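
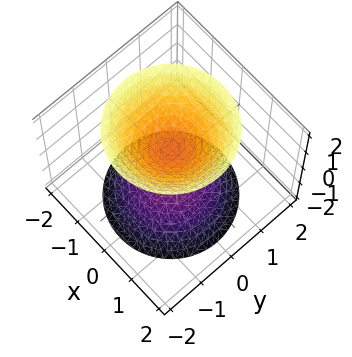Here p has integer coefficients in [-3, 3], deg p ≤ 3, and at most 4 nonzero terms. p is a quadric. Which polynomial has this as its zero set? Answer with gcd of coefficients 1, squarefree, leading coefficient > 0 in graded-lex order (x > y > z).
3*x^2 + 3*y^2 - 2*z^2 + 1

1. There are 2 components.
2. Degree: two separate bowl-shaped sheets opening away from each other; a quadric, so deg p = 2.
3. Symmetries: the z ↦ −z reflection is a symmetry, so z appears only in even powers; the z-axis is an axis of rotation, so x and y enter only as x² + y².
4. From the visible intercepts: a circular section at z = 1 has radius between 0 and 1; no x-intercept at any integer in the box; it misses every integer gridline on the y-axis.
5. Matching integer coefficients to the picture gives p.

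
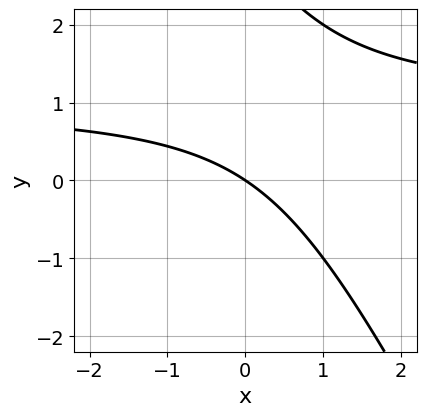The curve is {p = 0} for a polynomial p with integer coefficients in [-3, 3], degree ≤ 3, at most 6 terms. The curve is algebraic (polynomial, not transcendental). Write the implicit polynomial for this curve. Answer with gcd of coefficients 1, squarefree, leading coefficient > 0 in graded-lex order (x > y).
2*x*y + y^2 - 2*x - 3*y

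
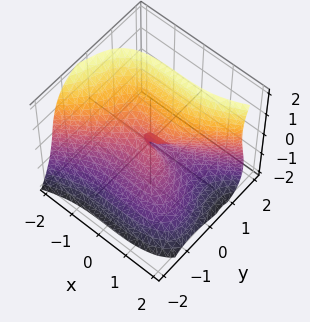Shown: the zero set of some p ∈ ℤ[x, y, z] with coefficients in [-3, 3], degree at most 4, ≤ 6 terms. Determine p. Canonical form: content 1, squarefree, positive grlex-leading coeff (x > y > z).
x^3 - 3*y^3 + z^3 - 2*y*z

(a) The degree is 3 — the shape is more complex than any degree-2 surface.
(b) From the axis intercepts and sections: it crosses the z-axis at the gridline z = 0; one x-axis crossing is at x = 0.
(c) Assembling these constraints gives the stated polynomial.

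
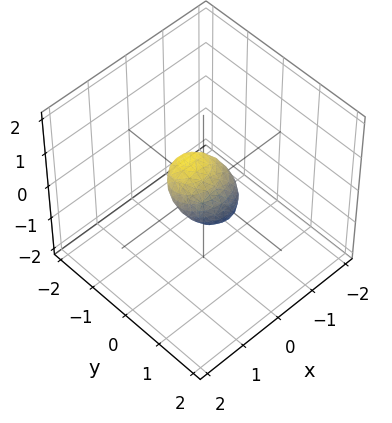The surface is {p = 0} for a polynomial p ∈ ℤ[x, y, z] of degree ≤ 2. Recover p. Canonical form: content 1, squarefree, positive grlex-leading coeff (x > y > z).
(a) Degree: no degree-1 surface has this shape, so deg p = 2.
(b) The integer polynomial consistent with all of this is the stated p.

2*x^2 - x*z + 3*y^2 + 2*y*z + 2*z^2 - 1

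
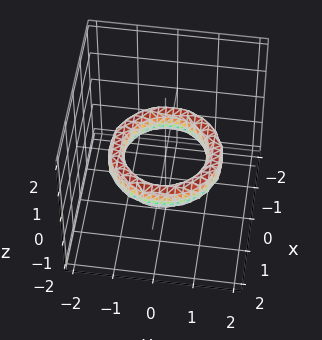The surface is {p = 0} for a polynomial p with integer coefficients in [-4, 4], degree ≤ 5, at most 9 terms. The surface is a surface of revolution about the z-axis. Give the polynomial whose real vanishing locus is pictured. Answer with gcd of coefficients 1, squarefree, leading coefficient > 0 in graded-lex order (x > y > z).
The degree is 4 — a generic line meets the surface in up to 4 points.
Symmetries: rotational symmetry about the z-axis ⇒ p depends on x, y only through x² + y².
From the axis intercepts and sections: among the integer gridlines, it crosses the y-axis at y ∈ {-1, 1}; a circular section at z = 0 has radius exactly 1; it misses every integer gridline on the z-axis; the x-axis gridline crossings are at x ∈ {-1, 1}.
Putting this together gives p.

x^4 + 2*x^2*y^2 + y^4 - 3*x^2 - 3*y^2 + 2*z^2 + 2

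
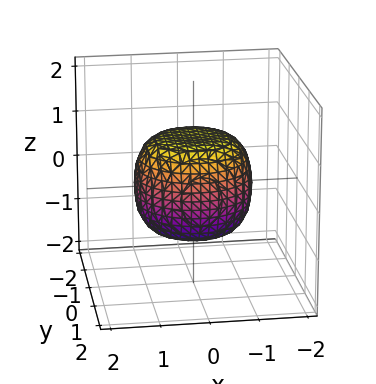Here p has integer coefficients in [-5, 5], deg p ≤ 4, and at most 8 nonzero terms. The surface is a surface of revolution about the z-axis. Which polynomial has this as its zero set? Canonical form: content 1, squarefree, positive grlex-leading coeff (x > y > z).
2*x^4 + 4*x^2*y^2 + 2*y^4 - x^2 - y^2 + 3*z^2 - 3

1. deg p = 4. A generic line meets the surface in up to 4 points.
2. Symmetry: the z-axis is an axis of rotation, so x and y enter only as x² + y².
3. Against the integer gridlines: a circular section at z = -1 has radius between 0 and 1; among the integer gridlines, it crosses the z-axis at z ∈ {-1, 1}.
4. Fitting integer coefficients to these (and the overall shape) gives p.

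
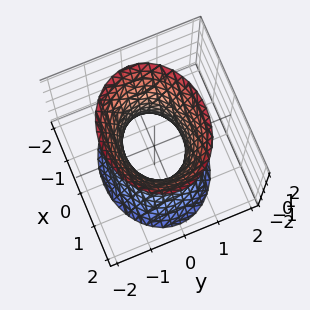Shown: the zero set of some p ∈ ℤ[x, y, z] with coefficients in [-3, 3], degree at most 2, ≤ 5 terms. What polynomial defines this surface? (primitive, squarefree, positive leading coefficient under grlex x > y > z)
First, the degree is 2 — an hourglass — one-sheet hyperboloid; a quadric.
Next, symmetries: mirror symmetry x ↦ −x ⇒ only even powers of x; the z ↦ −z reflection is a symmetry, so z appears only in even powers; it's symmetric under y → −y, forcing even powers of y.
Next, against the integer gridlines: among the integer gridlines, it crosses the x-axis at x ∈ {-1, 1}; it misses every integer gridline on the z-axis.
Finally, fitting integer coefficients to these (and the overall shape) gives p.

2*x^2 + 3*y^2 - z^2 - 2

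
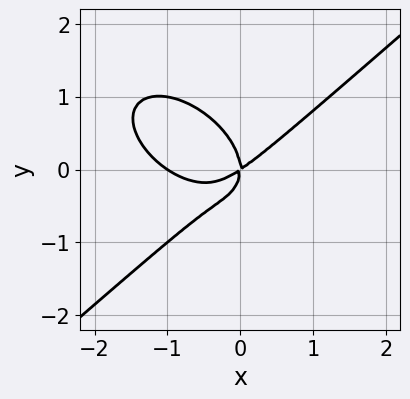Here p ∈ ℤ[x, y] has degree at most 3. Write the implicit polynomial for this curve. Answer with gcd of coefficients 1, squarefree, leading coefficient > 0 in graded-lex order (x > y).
2*x^3 - 3*y^3 + 2*x^2 - 3*x*y

First, deg p = 3. No degree-2 curve has this shape.
Then, checking where it meets the axes: it meets the y-axis at y = 0 (among the integer gridlines); the x-axis gridline crossings are at x ∈ {-1, 0}.
Finally, the integer polynomial consistent with all of this is the stated p.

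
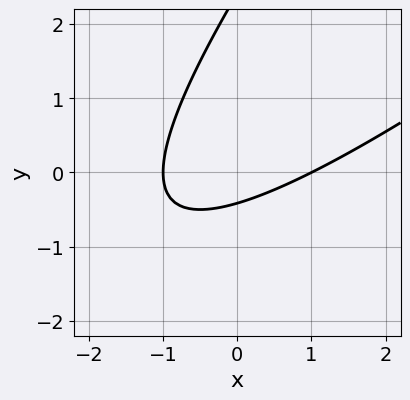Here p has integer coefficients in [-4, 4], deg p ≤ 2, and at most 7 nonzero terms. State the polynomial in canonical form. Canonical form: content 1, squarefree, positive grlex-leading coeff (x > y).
x^2 - 2*x*y + y^2 - 2*y - 1

1. Degree: a generic line meets the curve in up to 2 points, so deg p = 2.
2. From the visible intercepts: among the integer gridlines, it crosses the x-axis at x ∈ {-1, 1}.
3. These observations pin down the coefficients.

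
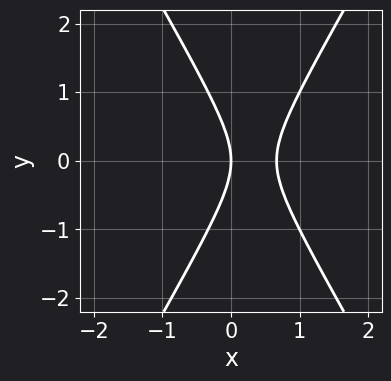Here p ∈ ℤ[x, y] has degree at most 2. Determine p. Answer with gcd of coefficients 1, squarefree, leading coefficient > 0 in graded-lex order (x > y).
The degree is 2 — the shape is more complex than any degree-1 curve.
Symmetries: mirror symmetry y ↦ −y ⇒ only even powers of y.
Observable constraints: it meets the y-axis at y = 0 (among the integer gridlines); one x-axis crossing is at x = 0.
The integer polynomial consistent with all of this is the stated p.

3*x^2 - y^2 - 2*x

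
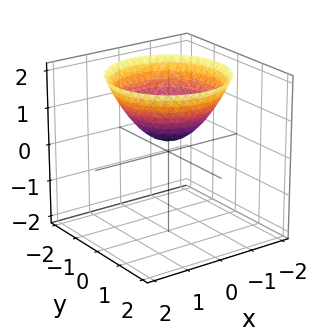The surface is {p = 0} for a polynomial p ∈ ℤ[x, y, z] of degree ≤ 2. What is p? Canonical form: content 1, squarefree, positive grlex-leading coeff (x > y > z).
2*x^2 + 2*y^2 - 3*z + 1

First, deg p = 2.
Next, symmetry: every cross-section ⟂ z is a circle, so x, y appear only via x² + y².
Next, against the integer gridlines: a circular section at z = 1 has radius exactly 1; the surface avoids every integer y-axis point in the box.
Finally, solving for integer coefficients yields p as stated.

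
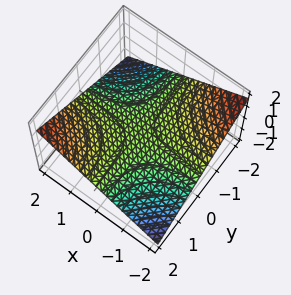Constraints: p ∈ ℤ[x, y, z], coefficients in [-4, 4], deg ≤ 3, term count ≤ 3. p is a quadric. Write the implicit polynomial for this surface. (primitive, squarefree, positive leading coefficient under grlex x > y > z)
The degree is 2 — a saddle surface; a quadric.
Reading off the gridlines: every point of the x-axis in the box is on the surface; the visible y-axis segment lies entirely on the surface.
Matching integer coefficients to the picture gives p.

x*y - 3*z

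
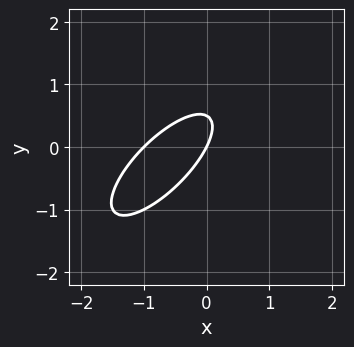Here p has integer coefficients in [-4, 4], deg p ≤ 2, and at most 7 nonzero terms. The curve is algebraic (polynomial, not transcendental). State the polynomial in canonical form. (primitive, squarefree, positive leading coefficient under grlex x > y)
2*x^2 - 3*x*y + 2*y^2 + 2*x - y

(a) Degree: the shape is more complex than any degree-1 curve, so deg p = 2.
(b) Reading off the gridlines: it crosses the y-axis at the gridline y = 0; among the integer gridlines, it crosses the x-axis at x ∈ {-1, 0}.
(c) Assembling these constraints gives the stated polynomial.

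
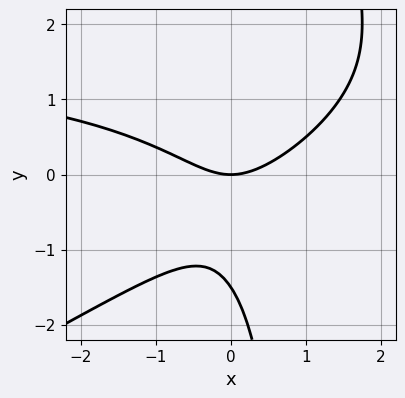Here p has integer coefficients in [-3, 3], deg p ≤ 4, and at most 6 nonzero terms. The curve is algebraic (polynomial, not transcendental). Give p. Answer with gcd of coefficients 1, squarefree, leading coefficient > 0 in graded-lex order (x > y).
Degree: the shape is more complex than any degree-2 curve, so deg p = 3.
From the visible intercepts: it meets the x-axis at x = 0 (among the integer gridlines); it crosses the y-axis at the gridline y = 0.
Assembling these constraints gives the stated polynomial.

x^2*y - 2*x*y^2 - 2*x^2 + 2*y^2 + 3*y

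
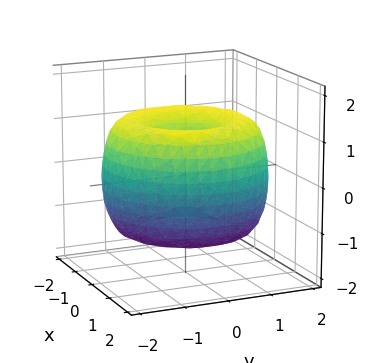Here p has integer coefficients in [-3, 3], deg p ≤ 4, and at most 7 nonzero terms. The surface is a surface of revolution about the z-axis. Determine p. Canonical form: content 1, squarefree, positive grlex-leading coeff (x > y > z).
x^4 + 2*x^2*y^2 + y^4 - 3*x^2 - 3*y^2 + 2*z^2 - 1

Degree: no degree-3 surface has this shape, so deg p = 4.
Symmetry: the surface is invariant under rotation about z: p = q(x² + y², z).
From the visible intercepts: a circular section at z = -1 has radius between 0 and 1.
Together with the visible shape, these determine p as stated.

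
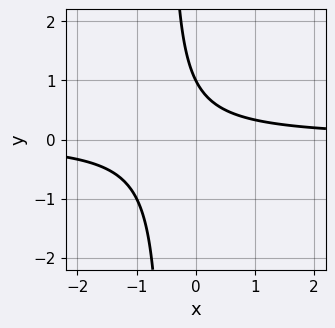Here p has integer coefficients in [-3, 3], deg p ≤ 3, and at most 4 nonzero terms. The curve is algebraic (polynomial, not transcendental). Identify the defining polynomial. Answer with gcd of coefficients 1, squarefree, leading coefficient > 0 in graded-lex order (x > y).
Degree: a generic line meets the curve in up to 2 points, so deg p = 2.
From the visible intercepts: no x-intercept at any integer in the box; one y-axis crossing is at y = 1.
Together with the visible shape, these determine p as stated.

2*x*y + y - 1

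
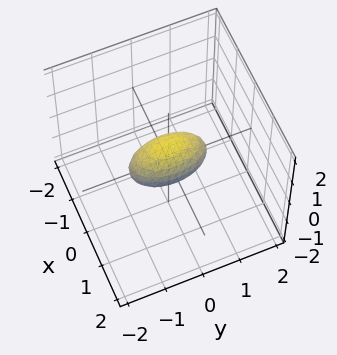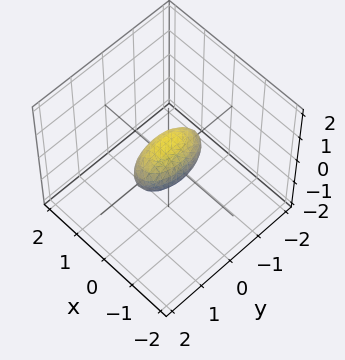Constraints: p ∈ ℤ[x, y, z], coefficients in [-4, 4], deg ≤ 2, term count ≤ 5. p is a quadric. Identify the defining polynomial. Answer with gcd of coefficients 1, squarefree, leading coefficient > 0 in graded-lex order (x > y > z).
(a) Degree: a closed, bounded, convex surface; a quadric, so deg p = 2.
(b) Symmetries: it's symmetric under x → −x, forcing even powers of x; the y ↦ −y reflection is a symmetry, so y appears only in even powers; mirror symmetry z ↦ −z ⇒ only even powers of z.
(c) Observable constraints: among the integer gridlines, it crosses the y-axis at y ∈ {-1, 1}.
(d) Putting this together gives p.

3*x^2 + y^2 + 2*z^2 - 1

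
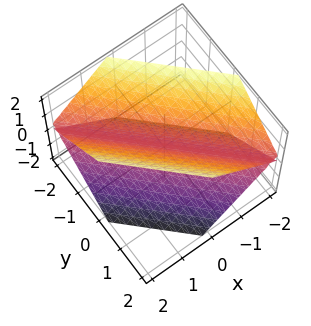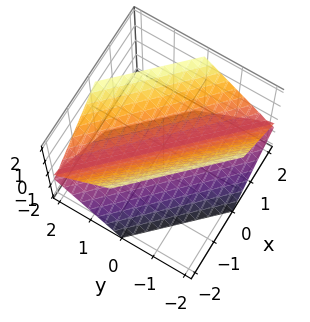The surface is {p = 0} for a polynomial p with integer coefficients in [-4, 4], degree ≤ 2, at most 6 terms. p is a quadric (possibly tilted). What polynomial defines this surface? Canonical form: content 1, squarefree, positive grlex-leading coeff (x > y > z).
x^2 + 2*x*y + y^2 - z^2

The picture has 2 separate pieces. They look like related sheets of one shape, so recover p as a whole.
deg p = 2. No degree-1 surface has this shape.
Reading off the gridlines: it crosses the y-axis at the gridline y = 0; it meets the x-axis at x = 0 (among the integer gridlines); it crosses the z-axis at the gridline z = 0.
Together with the visible shape, these determine p as stated.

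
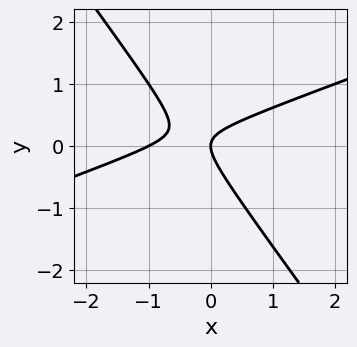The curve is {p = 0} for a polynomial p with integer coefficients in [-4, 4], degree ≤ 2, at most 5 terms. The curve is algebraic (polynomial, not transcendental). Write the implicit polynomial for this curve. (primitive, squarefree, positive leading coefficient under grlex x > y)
x^2 - 2*x*y - 2*y^2 + x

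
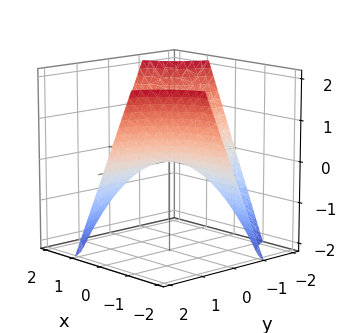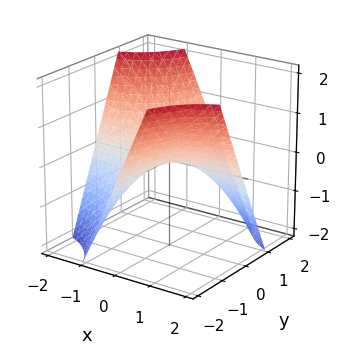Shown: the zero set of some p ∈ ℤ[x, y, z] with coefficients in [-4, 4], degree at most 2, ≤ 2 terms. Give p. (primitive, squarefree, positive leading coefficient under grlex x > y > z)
x*y + z

(a) Degree: a saddle surface; a quadric, so deg p = 2.
(b) Against the integer gridlines: every point of the x-axis in the box is on the surface; it meets the z-axis at z = 0 (among the integer gridlines); every point of the y-axis in the box is on the surface.
(c) Solving for integer coefficients yields p as stated.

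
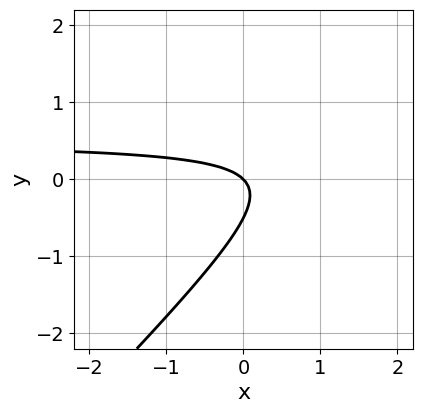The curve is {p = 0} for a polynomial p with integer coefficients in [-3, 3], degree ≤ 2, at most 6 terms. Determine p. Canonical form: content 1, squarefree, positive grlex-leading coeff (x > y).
2*x*y - 2*y^2 - x - y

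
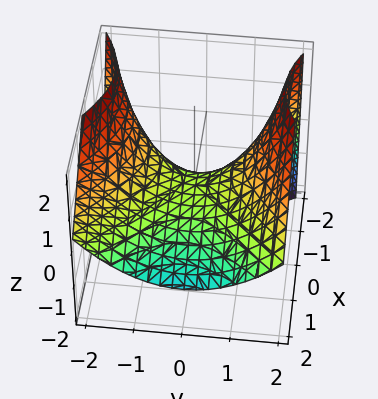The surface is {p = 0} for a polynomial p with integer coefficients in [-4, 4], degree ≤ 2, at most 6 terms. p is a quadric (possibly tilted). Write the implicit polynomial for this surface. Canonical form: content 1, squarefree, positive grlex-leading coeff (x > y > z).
First, degree: the shape is more complex than any degree-1 surface, so deg p = 2.
Then, reading off the gridlines: it meets the y-axis at y = 0 (among the integer gridlines); one z-axis crossing is at z = 0.
Finally, matching integer coefficients to the picture gives p.

x^2 + x*z - y^2 + 2*z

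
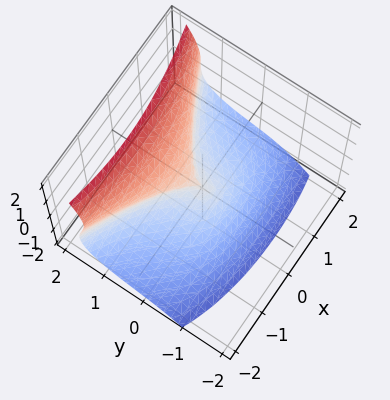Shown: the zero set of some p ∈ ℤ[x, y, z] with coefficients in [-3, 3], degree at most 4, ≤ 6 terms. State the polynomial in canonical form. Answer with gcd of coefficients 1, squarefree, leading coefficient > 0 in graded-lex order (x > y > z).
3*y^3 + 3*y*z^2 - 3*z^3 - 2*x^2 - x*z

1. The degree is 3 — no degree-2 surface has this shape.
2. Observable constraints: one x-axis crossing is at x = 0; it crosses the z-axis at the gridline z = 0; it crosses the y-axis at the gridline y = 0.
3. Putting this together gives p.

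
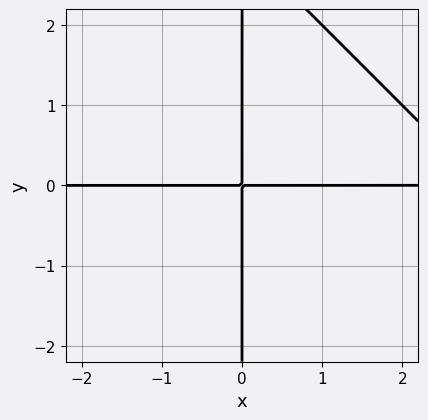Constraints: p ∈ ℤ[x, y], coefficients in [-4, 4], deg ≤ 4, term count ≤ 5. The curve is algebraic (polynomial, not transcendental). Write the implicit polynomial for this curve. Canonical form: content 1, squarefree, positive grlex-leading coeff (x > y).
First, deg p = 3. A generic line meets the curve in up to 3 points.
Then, from the visible intercepts: every point of the x-axis in the box is on the curve; every point of the y-axis in the box is on the curve.
Finally, the integer polynomial consistent with all of this is the stated p.

x^2*y + x*y^2 - 3*x*y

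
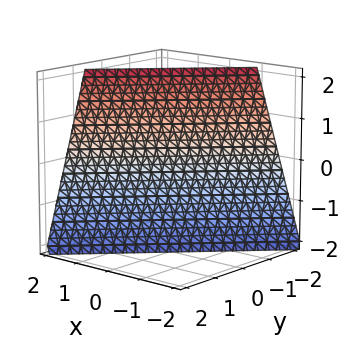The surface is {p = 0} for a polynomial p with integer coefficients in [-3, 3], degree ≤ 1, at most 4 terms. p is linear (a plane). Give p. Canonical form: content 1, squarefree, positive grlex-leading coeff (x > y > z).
3*x - 3*y - z - 2

Degree: the surface is flat (a plane), so deg p = 1.
Checking where it meets the axes: it crosses the z-axis at the gridline z = -2.
Together with the visible shape, these determine p as stated.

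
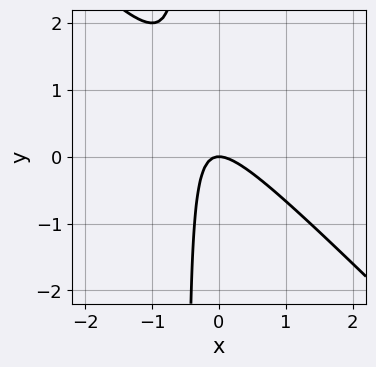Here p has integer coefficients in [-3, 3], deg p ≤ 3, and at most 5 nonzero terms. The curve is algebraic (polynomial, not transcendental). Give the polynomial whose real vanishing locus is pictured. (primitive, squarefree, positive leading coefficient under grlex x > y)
2*x^2 + 2*x*y + y

1. deg p = 2. The shape is more complex than any degree-1 curve.
2. Against the integer gridlines: it crosses the y-axis at the gridline y = 0; it meets the x-axis at x = 0 (among the integer gridlines).
3. Assembling these constraints gives the stated polynomial.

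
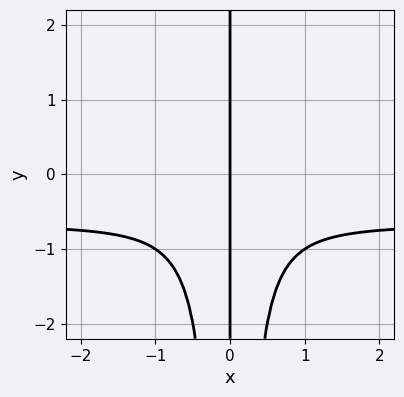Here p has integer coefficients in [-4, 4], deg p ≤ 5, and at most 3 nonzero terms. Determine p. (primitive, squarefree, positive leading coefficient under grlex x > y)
3*x^3*y + 2*x^3 + x

First, the degree is 4 — the shape is more complex than any degree-3 curve.
Then, against the integer gridlines: it crosses the x-axis at the gridline x = 0; the visible y-axis segment lies entirely on the curve.
Finally, assembling these constraints gives the stated polynomial.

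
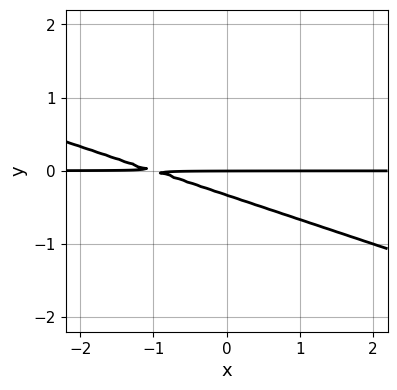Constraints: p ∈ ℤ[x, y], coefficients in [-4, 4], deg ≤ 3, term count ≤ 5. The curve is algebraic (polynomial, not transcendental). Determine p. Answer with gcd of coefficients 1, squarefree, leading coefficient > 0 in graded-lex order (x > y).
x*y + 3*y^2 + y

The degree is 2 — no degree-1 curve has this shape.
From the axis intercepts and sections: one y-axis crossing is at y = 0; the visible x-axis segment lies entirely on the curve.
Solving for integer coefficients yields p as stated.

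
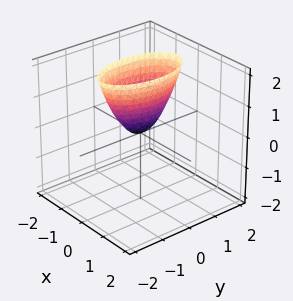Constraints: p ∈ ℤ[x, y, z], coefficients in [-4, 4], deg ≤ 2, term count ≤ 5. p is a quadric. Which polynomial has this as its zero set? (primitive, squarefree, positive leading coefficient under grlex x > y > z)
(a) deg p = 2. A paraboloid; a quadric.
(b) Symmetries: the x ↦ −x reflection is a symmetry, so x appears only in even powers; it's symmetric under y → −y, forcing even powers of y.
(c) Against the integer gridlines: it meets the z-axis at z = 0 (among the integer gridlines); it meets the x-axis at x = 0 (among the integer gridlines); it meets the y-axis at y = 0 (among the integer gridlines).
(d) Solving for integer coefficients yields p as stated.

3*x^2 + y^2 - z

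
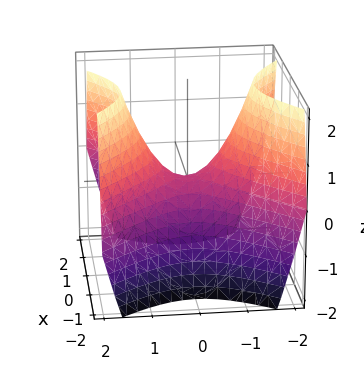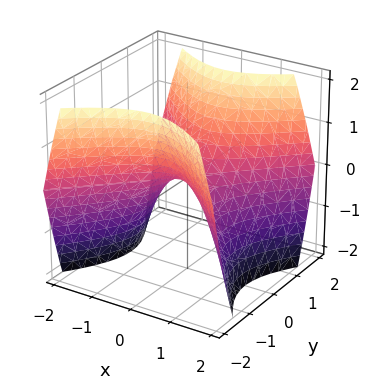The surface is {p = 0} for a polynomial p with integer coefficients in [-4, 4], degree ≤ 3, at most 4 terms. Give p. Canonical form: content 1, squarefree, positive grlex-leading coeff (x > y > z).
Degree: a hyperbolic paraboloid; a quadric, so deg p = 2.
Symmetries: it's symmetric under x → −x, forcing even powers of x; it's symmetric under y → −y, forcing even powers of y.
From the visible intercepts: it crosses the z-axis at the gridline z = 0; it crosses the x-axis at the gridline x = 0; it meets the y-axis at y = 0 (among the integer gridlines).
Together with the visible shape, these determine p as stated.

x^2 - y^2 + z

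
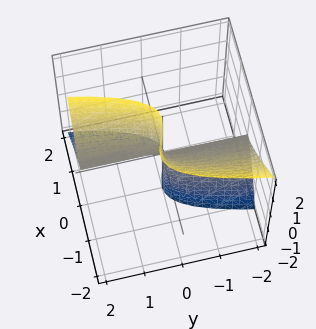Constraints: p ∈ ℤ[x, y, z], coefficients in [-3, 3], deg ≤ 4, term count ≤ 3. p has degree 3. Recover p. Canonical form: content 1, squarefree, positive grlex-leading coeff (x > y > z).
3*x^3 + 2*x^2*z - y*z^2

Degree: no degree-2 surface has this shape, so deg p = 3.
From the visible intercepts: the visible y-axis segment lies entirely on the surface; one x-axis crossing is at x = 0.
Assembling these constraints gives the stated polynomial.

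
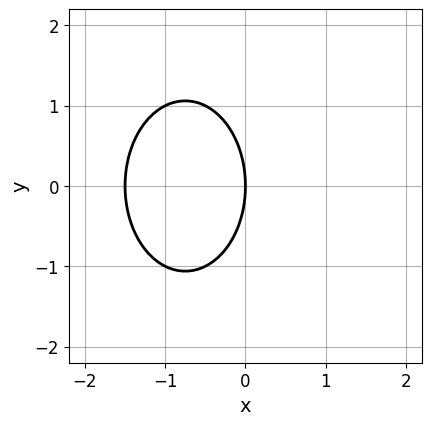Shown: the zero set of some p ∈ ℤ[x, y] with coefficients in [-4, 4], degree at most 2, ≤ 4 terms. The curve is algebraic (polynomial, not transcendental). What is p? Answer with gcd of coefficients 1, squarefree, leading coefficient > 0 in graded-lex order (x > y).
First, deg p = 2.
Then, symmetries: it's symmetric under y → −y, forcing even powers of y.
Next, checking where it meets the axes: it meets the y-axis at y = 0 (among the integer gridlines); it crosses the x-axis at the gridline x = 0.
Finally, assembling these constraints gives the stated polynomial.

2*x^2 + y^2 + 3*x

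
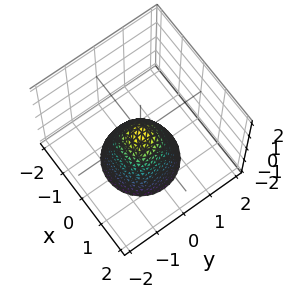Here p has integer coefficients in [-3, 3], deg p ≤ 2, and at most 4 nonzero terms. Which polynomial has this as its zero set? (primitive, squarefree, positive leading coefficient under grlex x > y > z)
3*x^2 + 3*y^2 + 2*z

deg p = 2. A single bowl opening along one axis; a quadric.
Symmetry: every cross-section ⟂ z is a circle, so x, y appear only via x² + y².
Observable constraints: it meets the z-axis at z = 0 (among the integer gridlines); it meets the x-axis at x = 0 (among the integer gridlines); it crosses the y-axis at the gridline y = 0.
Solving for integer coefficients yields p as stated.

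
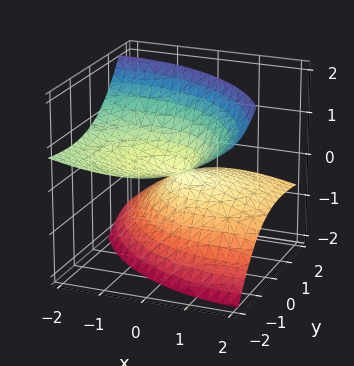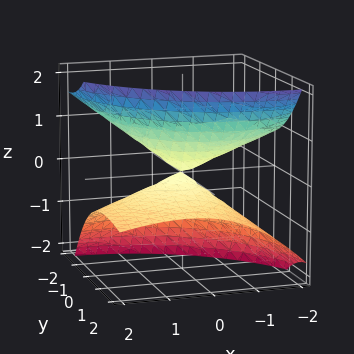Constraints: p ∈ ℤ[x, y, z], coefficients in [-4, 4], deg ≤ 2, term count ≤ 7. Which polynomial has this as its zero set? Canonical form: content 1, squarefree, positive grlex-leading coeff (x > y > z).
1. There are 2 components. Treating them together as one polynomial.
2. The degree is 2 — no degree-1 surface has this shape.
3. Observable constraints: it meets the x-axis at x = 0 (among the integer gridlines); it crosses the y-axis at the gridline y = 0.
4. The integer polynomial consistent with all of this is the stated p.

x^2 + 2*x*z + y^2 + 3*y*z - 2*z^2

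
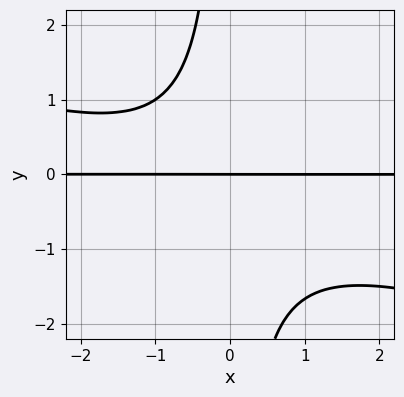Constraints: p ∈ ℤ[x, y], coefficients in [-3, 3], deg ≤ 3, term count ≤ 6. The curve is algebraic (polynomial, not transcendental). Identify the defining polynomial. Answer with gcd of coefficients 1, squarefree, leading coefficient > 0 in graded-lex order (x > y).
x^2*y + 3*x*y^2 + x*y + 3*y

1. deg p = 3.
2. From the axis intercepts and sections: the visible x-axis segment lies entirely on the curve; one y-axis crossing is at y = 0.
3. Putting this together gives p.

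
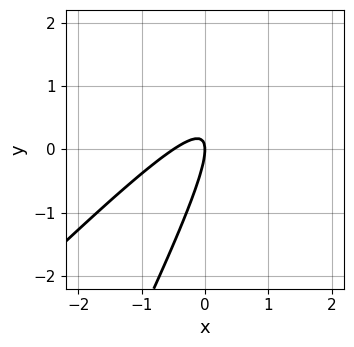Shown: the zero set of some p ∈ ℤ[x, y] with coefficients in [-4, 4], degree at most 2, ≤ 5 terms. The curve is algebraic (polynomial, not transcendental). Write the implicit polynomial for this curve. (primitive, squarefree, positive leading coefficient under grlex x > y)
2*x^2 - 3*x*y + y^2 + x

Degree: no degree-1 curve has this shape, so deg p = 2.
Reading off the gridlines: it meets the x-axis at x = 0 (among the integer gridlines); it crosses the y-axis at the gridline y = 0.
Together with the visible shape, these determine p as stated.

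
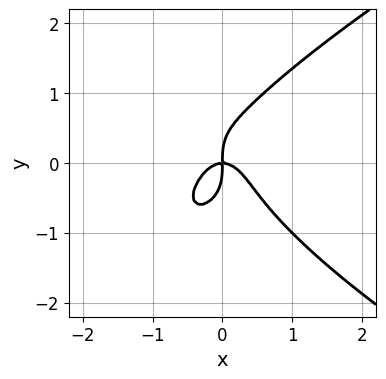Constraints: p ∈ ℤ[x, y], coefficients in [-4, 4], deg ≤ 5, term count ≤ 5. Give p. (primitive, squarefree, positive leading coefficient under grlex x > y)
y^4 - 2*x^3 - x*y

1. Degree: no degree-3 curve has this shape, so deg p = 4.
2. Reading off the gridlines: it meets the x-axis at x = 0 (among the integer gridlines); one y-axis crossing is at y = 0.
3. Together with the visible shape, these determine p as stated.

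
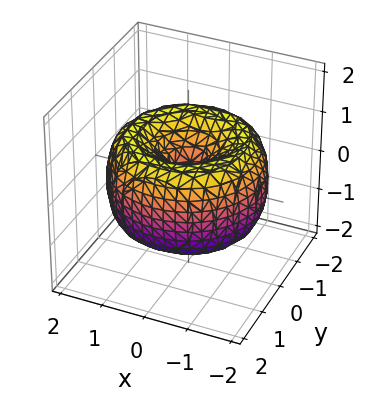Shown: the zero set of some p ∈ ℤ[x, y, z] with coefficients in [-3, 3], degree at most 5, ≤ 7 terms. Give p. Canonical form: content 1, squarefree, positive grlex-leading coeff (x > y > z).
1. deg p = 4. No degree-3 surface has this shape.
2. Symmetry: the surface is invariant under rotation about z: p = q(x² + y², z).
3. Checking where it meets the axes: it meets the x-axis at x = 0 (among the integer gridlines); a circular section at z = 0 has radius between 1 and 2; one y-axis crossing is at y = 0; it meets the z-axis at z = 0 (among the integer gridlines).
4. Assembling these constraints gives the stated polynomial.

x^4 + 2*x^2*y^2 + y^4 - 3*x^2 - 3*y^2 + 2*z^2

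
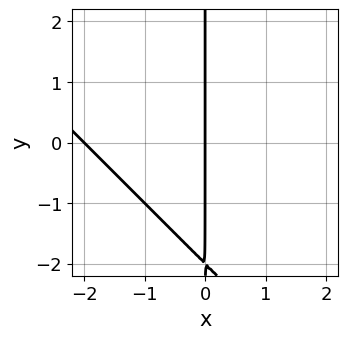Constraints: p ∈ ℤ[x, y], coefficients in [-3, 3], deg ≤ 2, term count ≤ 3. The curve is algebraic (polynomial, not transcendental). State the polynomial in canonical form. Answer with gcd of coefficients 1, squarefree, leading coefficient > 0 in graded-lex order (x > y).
(a) deg p = 2. The shape is more complex than any degree-1 curve.
(b) Against the integer gridlines: the x-axis gridline crossings are at x ∈ {-2, 0}; every point of the y-axis in the box is on the curve.
(c) The integer polynomial consistent with all of this is the stated p.

x^2 + x*y + 2*x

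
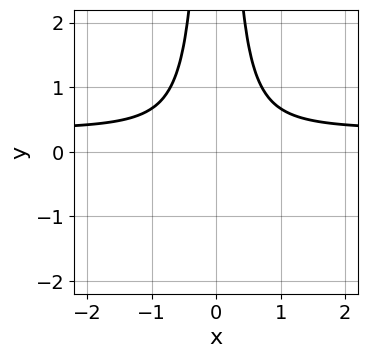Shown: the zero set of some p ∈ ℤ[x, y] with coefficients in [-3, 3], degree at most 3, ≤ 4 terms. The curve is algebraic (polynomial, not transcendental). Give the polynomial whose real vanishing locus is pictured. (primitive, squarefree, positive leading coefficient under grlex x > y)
(a) Degree: a generic line meets the curve in up to 3 points, so deg p = 3.
(b) Symmetries: mirror symmetry x ↦ −x ⇒ only even powers of x.
(c) From the visible intercepts: it misses every integer gridline on the y-axis; it misses every integer gridline on the x-axis.
(d) Matching integer coefficients to the picture gives p.

3*x^2*y - x^2 - 1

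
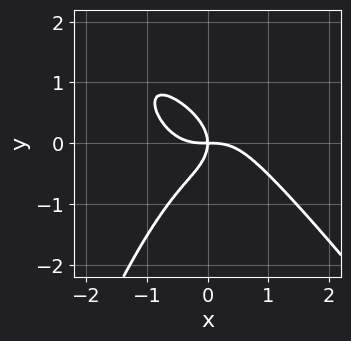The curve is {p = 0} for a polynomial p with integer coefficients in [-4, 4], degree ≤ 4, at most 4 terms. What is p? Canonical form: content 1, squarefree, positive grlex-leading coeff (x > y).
3*x^4 + 2*x^3*y + 3*y^3 + 3*x*y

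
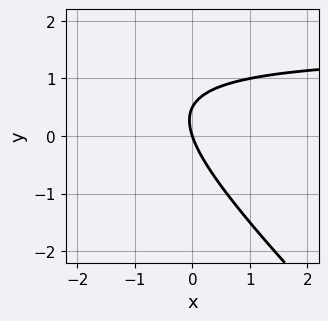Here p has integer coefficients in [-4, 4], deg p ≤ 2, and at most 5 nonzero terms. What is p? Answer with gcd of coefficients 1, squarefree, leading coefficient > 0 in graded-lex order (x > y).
First, the degree is 2 — the shape is more complex than any degree-1 curve.
Then, from the axis intercepts and sections: it crosses the x-axis at the gridline x = 0; it meets the y-axis at y = 0 (among the integer gridlines).
Finally, fitting integer coefficients to these (and the overall shape) gives p.

2*x*y + 2*y^2 - 3*x - y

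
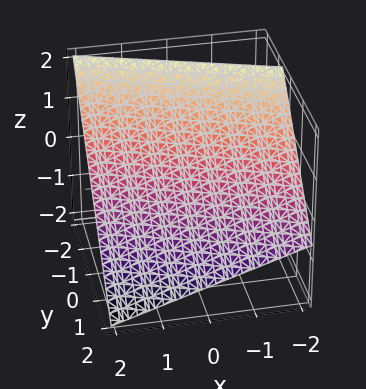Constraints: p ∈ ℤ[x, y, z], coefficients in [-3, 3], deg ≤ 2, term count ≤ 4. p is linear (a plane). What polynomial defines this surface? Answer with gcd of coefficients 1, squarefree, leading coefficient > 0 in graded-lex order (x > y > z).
deg p = 1.
From the axis intercepts and sections: it crosses the x-axis at the gridline x = 2.
The integer polynomial consistent with all of this is the stated p.

x + 3*y + 3*z - 2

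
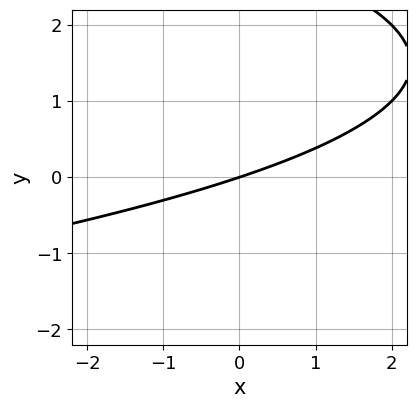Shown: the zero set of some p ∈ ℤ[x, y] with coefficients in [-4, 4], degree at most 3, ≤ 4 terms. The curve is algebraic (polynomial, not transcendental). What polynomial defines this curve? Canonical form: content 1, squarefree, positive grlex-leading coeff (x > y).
y^2 + x - 3*y

(a) Degree: a generic line meets the curve in up to 2 points, so deg p = 2.
(b) Observable constraints: one x-axis crossing is at x = 0; it meets the y-axis at y = 0 (among the integer gridlines).
(c) Putting this together gives p.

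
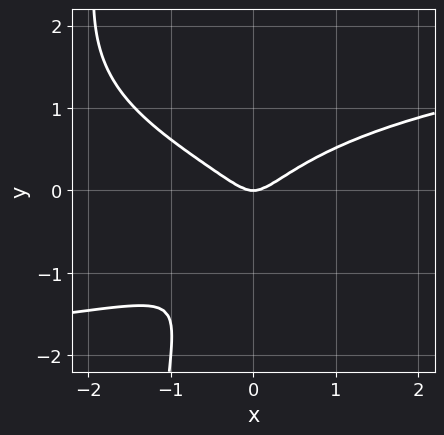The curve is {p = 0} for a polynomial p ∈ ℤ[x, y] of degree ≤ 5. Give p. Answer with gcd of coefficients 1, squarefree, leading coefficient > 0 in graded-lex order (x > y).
1. deg p = 4.
2. Against the integer gridlines: it meets the x-axis at x = 0 (among the integer gridlines); it crosses the y-axis at the gridline y = 0.
3. Assembling these constraints gives the stated polynomial.

2*x*y^3 + 3*y^3 - 2*x^2 + 3*y^2 + y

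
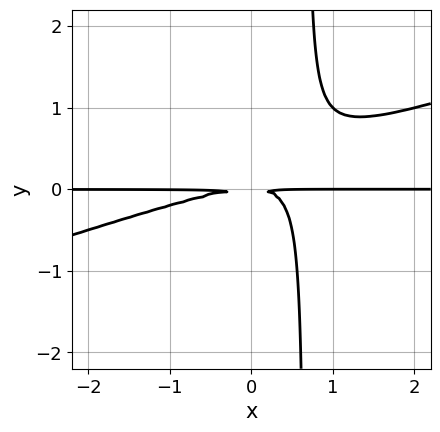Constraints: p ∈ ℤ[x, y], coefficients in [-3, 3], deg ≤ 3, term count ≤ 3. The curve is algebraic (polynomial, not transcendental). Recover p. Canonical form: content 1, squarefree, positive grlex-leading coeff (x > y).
x^2*y - 3*x*y^2 + 2*y^2

First, degree: no degree-2 curve has this shape, so deg p = 3.
Next, reading off the gridlines: every point of the x-axis in the box is on the curve.
Finally, fitting integer coefficients to these (and the overall shape) gives p.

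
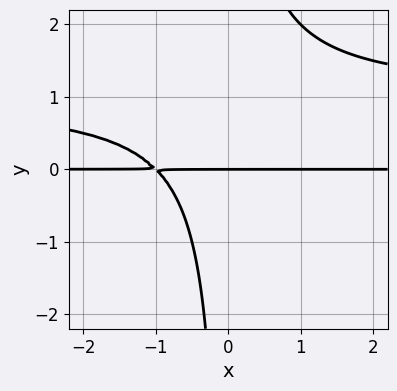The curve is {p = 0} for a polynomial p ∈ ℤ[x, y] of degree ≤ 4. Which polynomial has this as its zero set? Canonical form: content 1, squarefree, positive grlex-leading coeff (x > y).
x*y^2 - x*y - y

First, degree: the shape is more complex than any degree-2 curve, so deg p = 3.
Then, from the axis intercepts and sections: it meets the y-axis at y = 0 (among the integer gridlines); every point of the x-axis in the box is on the curve.
Finally, fitting integer coefficients to these (and the overall shape) gives p.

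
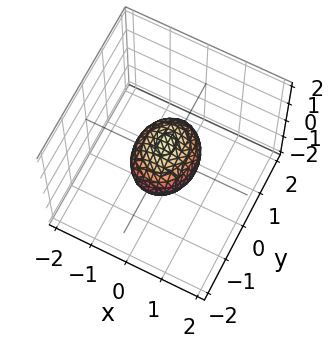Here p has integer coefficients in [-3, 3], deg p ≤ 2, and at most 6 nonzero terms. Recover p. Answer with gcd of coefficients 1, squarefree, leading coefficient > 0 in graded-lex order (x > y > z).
3*x^2 + 2*y^2 + 3*z^2 - 2

1. deg p = 2. A closed, bounded, convex surface; a quadric.
2. Symmetries: the y ↦ −y reflection is a symmetry, so y appears only in even powers; the z ↦ −z reflection is a symmetry, so z appears only in even powers; mirror symmetry x ↦ −x ⇒ only even powers of x.
3. From the visible intercepts: among the integer gridlines, it crosses the y-axis at y ∈ {-1, 1}.
4. Assembling these constraints gives the stated polynomial.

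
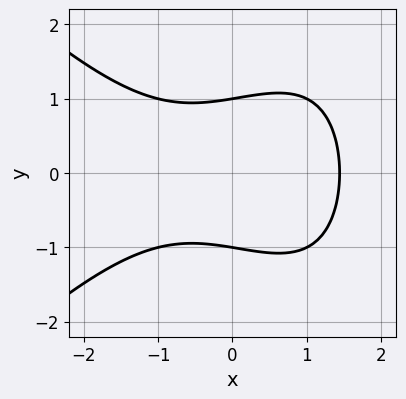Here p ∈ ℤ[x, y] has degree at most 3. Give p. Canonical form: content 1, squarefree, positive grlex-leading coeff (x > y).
x^3 - x*y^2 + 3*y^2 - 3

First, the degree is 3 — a generic line meets the curve in up to 3 points.
Then, symmetries: the y ↦ −y reflection is a symmetry, so y appears only in even powers.
Next, from the visible intercepts: the y-axis gridline crossings are at y ∈ {-1, 1}.
Finally, putting this together gives p.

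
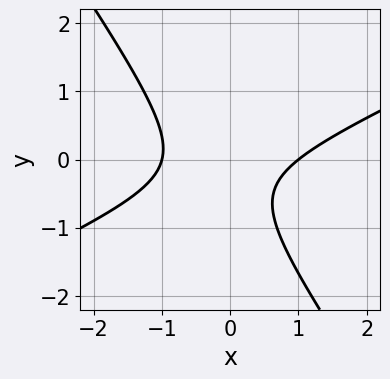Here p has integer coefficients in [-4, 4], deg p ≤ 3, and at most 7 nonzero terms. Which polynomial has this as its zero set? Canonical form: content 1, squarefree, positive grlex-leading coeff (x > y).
First, degree: a generic line meets the curve in up to 2 points, so deg p = 2.
Next, from the axis intercepts and sections: the curve avoids every integer y-axis point in the box; the x-axis gridline crossings are at x ∈ {-1, 1}.
Finally, these observations pin down the coefficients.

2*x^2 - 3*x*y - 3*y^2 - 2*y - 2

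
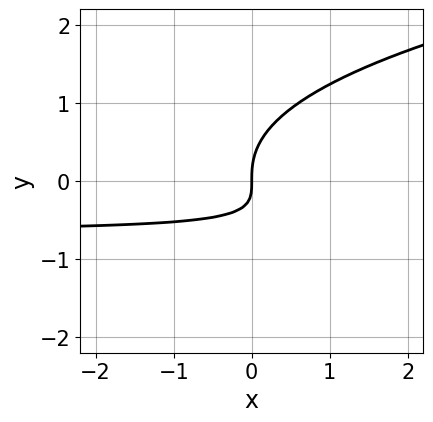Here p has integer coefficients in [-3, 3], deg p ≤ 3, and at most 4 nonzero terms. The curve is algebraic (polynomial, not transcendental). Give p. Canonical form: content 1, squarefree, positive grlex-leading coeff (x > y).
3*y^3 - 3*x*y - 2*x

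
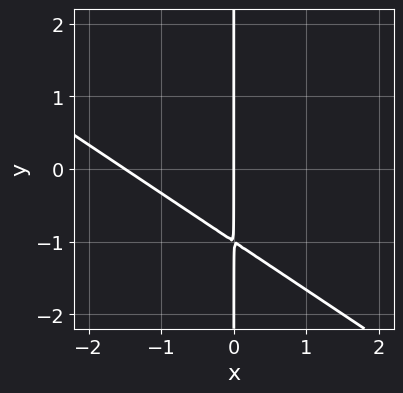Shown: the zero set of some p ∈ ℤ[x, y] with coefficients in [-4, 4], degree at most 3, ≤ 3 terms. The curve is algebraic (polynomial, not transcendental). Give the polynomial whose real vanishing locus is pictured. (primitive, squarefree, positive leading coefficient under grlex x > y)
deg p = 2.
From the axis intercepts and sections: the visible y-axis segment lies entirely on the curve; one x-axis crossing is at x = 0.
The integer polynomial consistent with all of this is the stated p.

2*x^2 + 3*x*y + 3*x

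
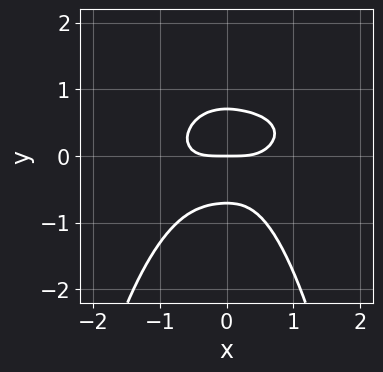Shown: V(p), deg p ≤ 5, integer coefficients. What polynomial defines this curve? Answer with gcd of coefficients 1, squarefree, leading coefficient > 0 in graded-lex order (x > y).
x^4 - x^3*y + 2*x^2*y^2 + 2*y^3 - y

deg p = 4.
Reading off the gridlines: it meets the y-axis at y = 0 (among the integer gridlines); one x-axis crossing is at x = 0.
Together with the visible shape, these determine p as stated.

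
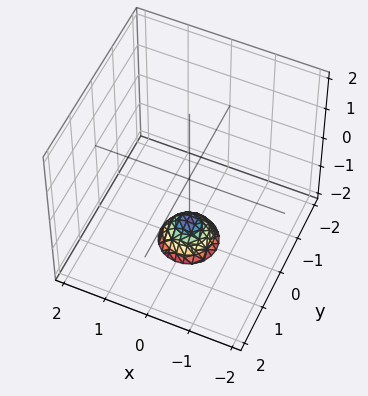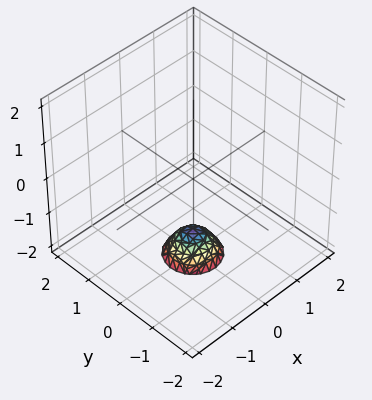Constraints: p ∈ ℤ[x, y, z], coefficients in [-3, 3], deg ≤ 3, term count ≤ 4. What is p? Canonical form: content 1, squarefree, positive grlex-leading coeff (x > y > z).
deg p = 2.
Symmetry: the z-axis is an axis of rotation, so x and y enter only as x² + y².
Against the integer gridlines: a circular section at z = -2 has radius between 0 and 1; no x-intercept at any integer in the box.
Assembling these constraints gives the stated polynomial.

3*x^2 + 3*y^2 + 2*z + 3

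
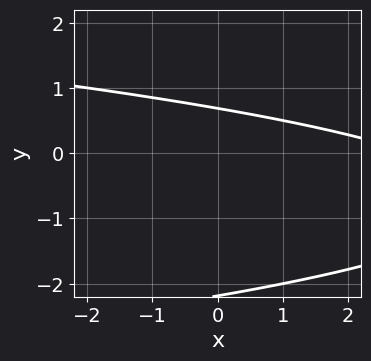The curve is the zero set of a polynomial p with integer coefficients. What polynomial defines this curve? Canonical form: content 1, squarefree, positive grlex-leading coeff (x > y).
1. deg p = 2.
2. Reading off the gridlines: no x-intercept at any integer in the box.
3. Together with the visible shape, these determine p as stated.

2*y^2 + x + 3*y - 3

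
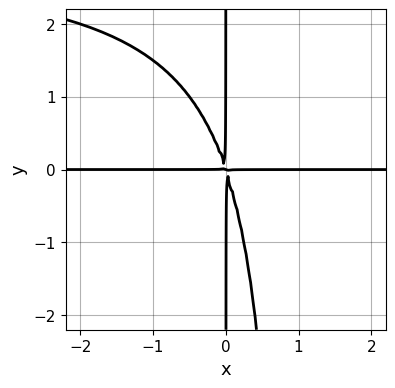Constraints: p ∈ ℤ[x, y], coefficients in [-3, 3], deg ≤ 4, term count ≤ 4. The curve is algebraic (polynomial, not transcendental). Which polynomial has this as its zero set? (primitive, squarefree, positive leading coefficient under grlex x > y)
x^2*y^2 - 3*x^2*y - x*y^2

(a) Degree: the shape is more complex than any degree-3 curve, so deg p = 4.
(b) Reading off the gridlines: every point of the x-axis in the box is on the curve; every point of the y-axis in the box is on the curve.
(c) These observations pin down the coefficients.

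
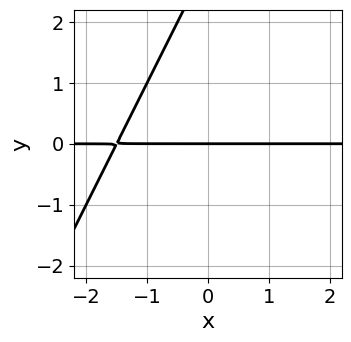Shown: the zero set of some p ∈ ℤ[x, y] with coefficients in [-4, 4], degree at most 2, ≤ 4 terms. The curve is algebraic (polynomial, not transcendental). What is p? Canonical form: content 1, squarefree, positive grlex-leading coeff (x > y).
Degree: no degree-1 curve has this shape, so deg p = 2.
From the axis intercepts and sections: the visible x-axis segment lies entirely on the curve; one y-axis crossing is at y = 0.
Putting this together gives p.

2*x*y - y^2 + 3*y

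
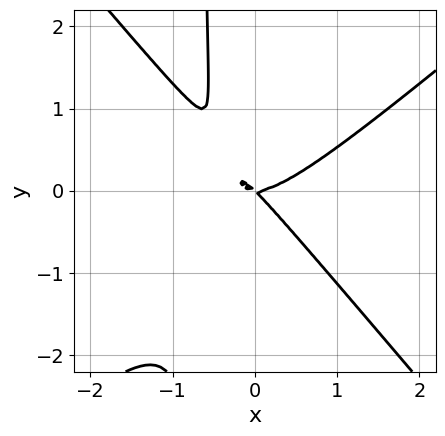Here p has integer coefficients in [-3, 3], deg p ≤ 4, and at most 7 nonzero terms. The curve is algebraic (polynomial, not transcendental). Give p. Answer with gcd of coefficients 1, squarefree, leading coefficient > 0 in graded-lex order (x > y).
3*x^3 - x^2*y - 3*x*y^2 - 2*x*y - 2*y^2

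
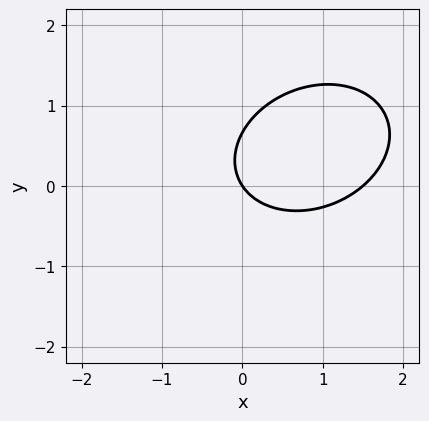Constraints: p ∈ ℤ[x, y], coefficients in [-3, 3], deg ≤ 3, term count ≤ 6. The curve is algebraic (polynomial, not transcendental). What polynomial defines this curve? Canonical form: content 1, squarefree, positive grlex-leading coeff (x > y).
(a) The degree is 2 — no degree-1 curve has this shape.
(b) From the axis intercepts and sections: it crosses the x-axis at the gridline x = 0; it crosses the y-axis at the gridline y = 0.
(c) Fitting integer coefficients to these (and the overall shape) gives p.

2*x^2 - x*y + 3*y^2 - 3*x - 2*y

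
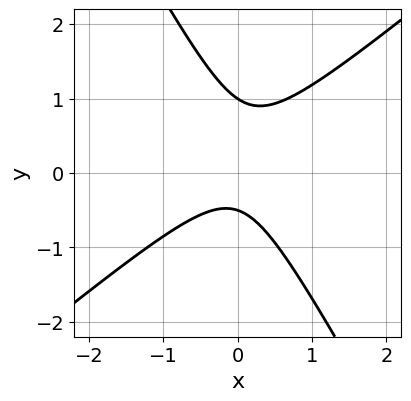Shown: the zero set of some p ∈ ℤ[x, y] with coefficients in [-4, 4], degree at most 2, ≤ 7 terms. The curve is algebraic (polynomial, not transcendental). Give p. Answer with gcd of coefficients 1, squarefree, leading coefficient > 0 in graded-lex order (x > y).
1. Degree: the shape is more complex than any degree-1 curve, so deg p = 2.
2. Checking where it meets the axes: it misses every integer gridline on the x-axis; it meets the y-axis at y = 1 (among the integer gridlines).
3. These observations pin down the coefficients.

3*x^2 - 2*x*y - 2*y^2 + y + 1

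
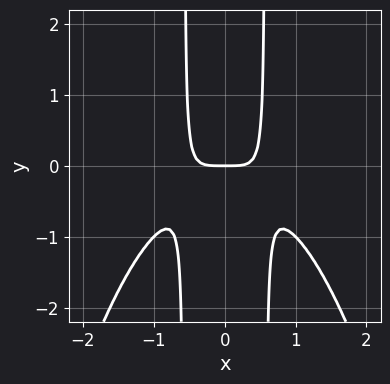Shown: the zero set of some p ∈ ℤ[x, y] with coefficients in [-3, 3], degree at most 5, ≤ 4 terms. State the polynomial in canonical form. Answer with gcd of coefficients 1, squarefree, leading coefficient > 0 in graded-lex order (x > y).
2*x^4 + 3*x^2*y - y

1. The degree is 4 — a generic line meets the curve in up to 4 points.
2. Symmetries: mirror symmetry x ↦ −x ⇒ only even powers of x.
3. Checking where it meets the axes: one y-axis crossing is at y = 0; it crosses the x-axis at the gridline x = 0.
4. The integer polynomial consistent with all of this is the stated p.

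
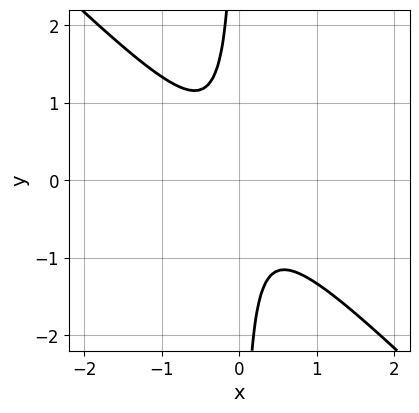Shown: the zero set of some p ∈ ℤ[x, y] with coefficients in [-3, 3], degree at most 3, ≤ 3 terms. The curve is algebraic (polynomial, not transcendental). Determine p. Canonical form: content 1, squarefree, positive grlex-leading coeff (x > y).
1. Degree: a generic line meets the curve in up to 2 points, so deg p = 2.
2. Reading off the gridlines: it misses every integer gridline on the x-axis; the curve avoids every integer y-axis point in the box.
3. Fitting integer coefficients to these (and the overall shape) gives p.

3*x^2 + 3*x*y + 1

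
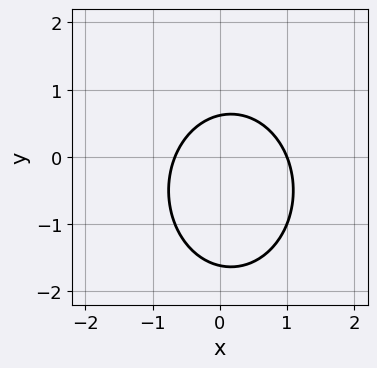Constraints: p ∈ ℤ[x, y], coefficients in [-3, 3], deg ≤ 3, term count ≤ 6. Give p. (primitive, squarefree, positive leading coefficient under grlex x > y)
Degree: the shape is more complex than any degree-1 curve, so deg p = 2.
Checking where it meets the axes: one x-axis crossing is at x = 1.
The integer polynomial consistent with all of this is the stated p.

3*x^2 + 2*y^2 - x + 2*y - 2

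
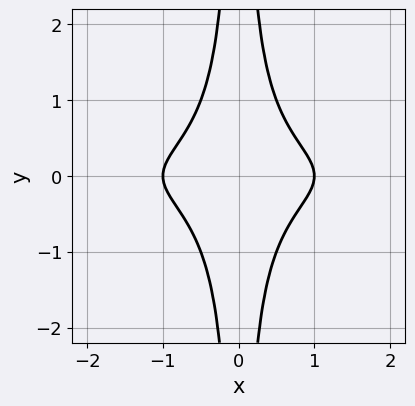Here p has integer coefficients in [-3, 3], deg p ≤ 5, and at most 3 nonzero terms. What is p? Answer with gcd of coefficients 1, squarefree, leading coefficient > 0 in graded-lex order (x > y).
3*x^2*y^2 + x^2 - 1

First, the degree is 4 — no degree-3 curve has this shape.
Then, symmetries: the y ↦ −y reflection is a symmetry, so y appears only in even powers; it's symmetric under x → −x, forcing even powers of x.
Next, from the axis intercepts and sections: the x-axis gridline crossings are at x ∈ {-1, 1}; the curve avoids every integer y-axis point in the box.
Finally, together with the visible shape, these determine p as stated.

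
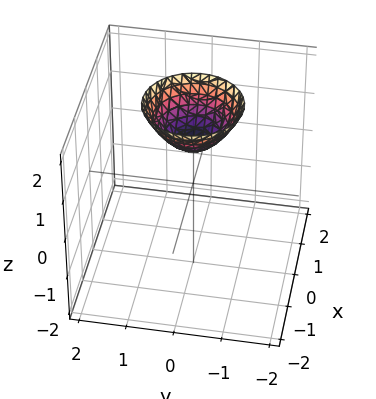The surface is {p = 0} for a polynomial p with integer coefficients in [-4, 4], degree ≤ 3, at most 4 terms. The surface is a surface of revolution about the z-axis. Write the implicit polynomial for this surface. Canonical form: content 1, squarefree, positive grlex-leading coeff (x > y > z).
(a) Degree: no degree-1 surface has this shape, so deg p = 2.
(b) Symmetry: every cross-section ⟂ z is a circle, so x, y appear only via x² + y².
(c) Observable constraints: it misses every integer gridline on the y-axis; it misses every integer gridline on the x-axis.
(d) Assembling these constraints gives the stated polynomial. Check: (0, 0, 1) on the z-axis lies on the surface, and p(0, 0, 1) = 0. ✓

x^2 + y^2 - z + 1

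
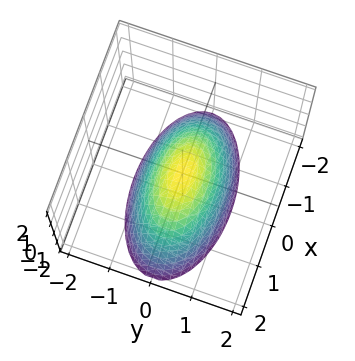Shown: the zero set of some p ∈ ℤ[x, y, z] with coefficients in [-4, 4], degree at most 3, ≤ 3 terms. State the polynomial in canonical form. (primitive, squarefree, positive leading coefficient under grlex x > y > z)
x^2 + 3*y^2 + 2*z

1. Degree: a single bowl opening along one axis; a quadric, so deg p = 2.
2. Symmetries: the x ↦ −x reflection is a symmetry, so x appears only in even powers; mirror symmetry y ↦ −y ⇒ only even powers of y.
3. From the visible intercepts: it meets the y-axis at y = 0 (among the integer gridlines); it meets the z-axis at z = 0 (among the integer gridlines).
4. Matching integer coefficients to the picture gives p.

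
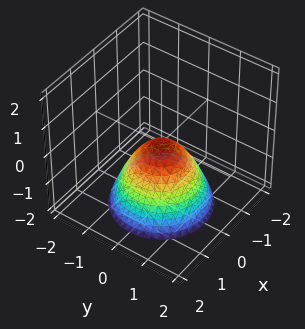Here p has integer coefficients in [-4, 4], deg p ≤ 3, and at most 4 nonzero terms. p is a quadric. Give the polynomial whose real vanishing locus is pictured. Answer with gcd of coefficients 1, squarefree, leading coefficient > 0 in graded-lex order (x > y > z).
x^2 + y^2 + z

1. deg p = 2. A paraboloid; a quadric.
2. Symmetries: the z-axis is an axis of rotation, so x and y enter only as x² + y².
3. Checking where it meets the axes: one y-axis crossing is at y = 0; it meets the x-axis at x = 0 (among the integer gridlines).
4. Matching integer coefficients to the picture gives p.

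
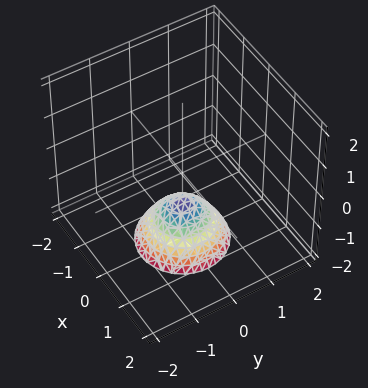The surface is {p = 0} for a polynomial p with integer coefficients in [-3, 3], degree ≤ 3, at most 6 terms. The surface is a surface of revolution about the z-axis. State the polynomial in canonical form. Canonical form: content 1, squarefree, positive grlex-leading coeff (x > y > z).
1. The degree is 2 — no degree-1 surface has this shape.
2. Symmetries: every cross-section ⟂ z is a circle, so x, y appear only via x² + y².
3. Observable constraints: a circular section at z = -2 has radius exactly 1; the surface avoids every integer x-axis point in the box.
4. Fitting integer coefficients to these (and the overall shape) gives p. Check: (0, 0, -1) on the z-axis lies on the surface, and p(0, 0, -1) = 0. ✓

x^2 + y^2 + z + 1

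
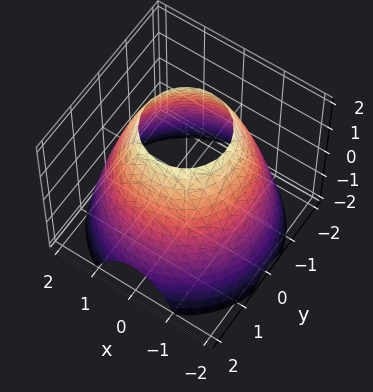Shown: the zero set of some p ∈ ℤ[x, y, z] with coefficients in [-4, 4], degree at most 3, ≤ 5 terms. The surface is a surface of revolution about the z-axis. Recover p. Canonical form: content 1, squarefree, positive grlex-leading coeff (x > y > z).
x^2 + y^2 + z - 3

1. The degree is 2 — no degree-1 surface has this shape.
2. Symmetry: the z-axis is an axis of rotation, so x and y enter only as x² + y².
3. Checking where it meets the axes: the surface avoids every integer z-axis point in the box; a circular section at z = 2 has radius exactly 1.
4. The integer polynomial consistent with all of this is the stated p.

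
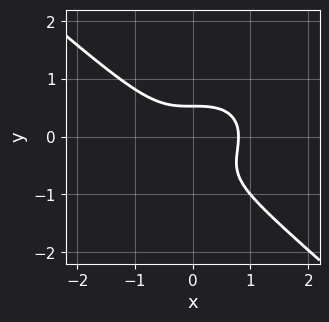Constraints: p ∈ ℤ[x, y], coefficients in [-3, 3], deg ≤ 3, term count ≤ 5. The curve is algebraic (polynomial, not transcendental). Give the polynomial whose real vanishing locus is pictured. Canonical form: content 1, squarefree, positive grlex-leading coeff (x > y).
2*x^3 + 3*y^3 + 2*y^2 - 1

Degree: the shape is more complex than any degree-2 curve, so deg p = 3.
Solving for integer coefficients yields p as stated.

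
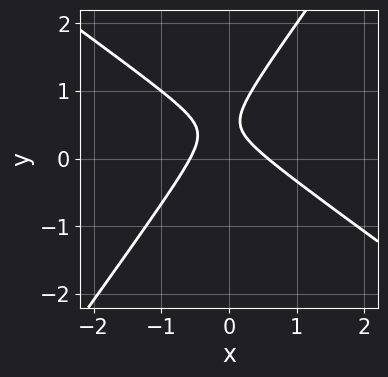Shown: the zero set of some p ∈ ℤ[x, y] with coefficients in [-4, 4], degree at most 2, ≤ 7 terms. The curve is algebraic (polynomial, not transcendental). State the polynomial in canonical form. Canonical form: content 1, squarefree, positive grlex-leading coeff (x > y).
3*x^2 + 2*x*y - 3*y^2 + 3*y - 1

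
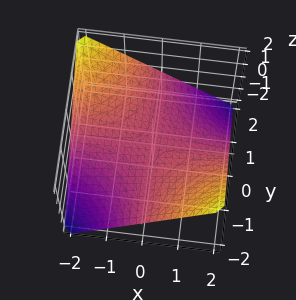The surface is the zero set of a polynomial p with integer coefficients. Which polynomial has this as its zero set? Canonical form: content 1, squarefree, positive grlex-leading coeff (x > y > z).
(a) Degree: a saddle surface; a quadric, so deg p = 2.
(b) From the visible intercepts: the visible x-axis segment lies entirely on the surface; every point of the y-axis in the box is on the surface; it crosses the z-axis at the gridline z = 0.
(c) Fitting integer coefficients to these (and the overall shape) gives p.

x*y + 2*z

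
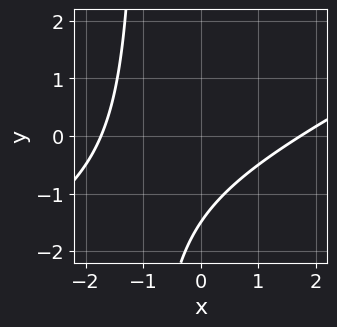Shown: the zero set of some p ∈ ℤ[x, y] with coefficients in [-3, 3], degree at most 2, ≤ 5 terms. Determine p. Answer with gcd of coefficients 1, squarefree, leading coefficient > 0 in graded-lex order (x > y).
x^2 - 2*x*y - 2*y - 3

1. deg p = 2.
2. Matching integer coefficients to the picture gives p.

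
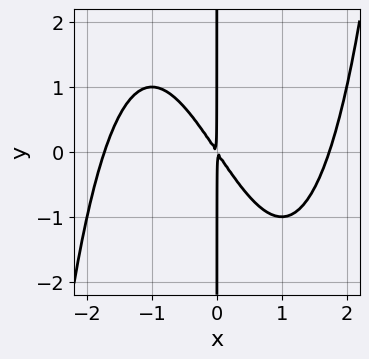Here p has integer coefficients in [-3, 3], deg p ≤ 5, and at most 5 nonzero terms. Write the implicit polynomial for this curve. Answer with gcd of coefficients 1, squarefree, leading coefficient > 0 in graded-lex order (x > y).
x^4 - 3*x^2 - 2*x*y

First, deg p = 4.
Then, from the visible intercepts: every point of the y-axis in the box is on the curve.
Finally, these observations pin down the coefficients.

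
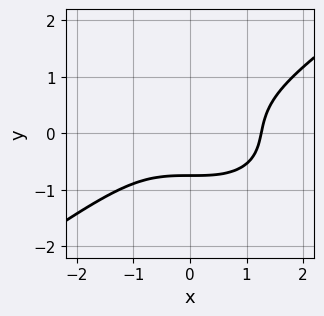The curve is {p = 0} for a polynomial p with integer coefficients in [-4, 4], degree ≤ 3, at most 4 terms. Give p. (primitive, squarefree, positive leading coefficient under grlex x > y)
1. deg p = 3. A generic line meets the curve in up to 3 points.
2. Matching integer coefficients to the picture gives p.

x^3 - 3*y^3 - y - 2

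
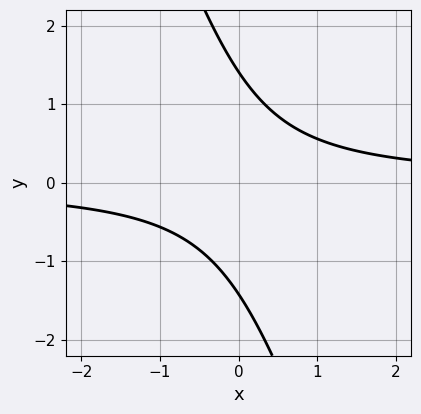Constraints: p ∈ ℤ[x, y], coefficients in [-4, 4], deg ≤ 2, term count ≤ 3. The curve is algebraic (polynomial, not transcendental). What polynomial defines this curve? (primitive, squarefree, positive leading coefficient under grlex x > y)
3*x*y + y^2 - 2

deg p = 2. The shape is more complex than any degree-1 curve.
Against the integer gridlines: no x-intercept at any integer in the box.
The integer polynomial consistent with all of this is the stated p.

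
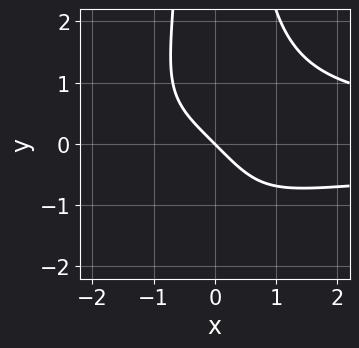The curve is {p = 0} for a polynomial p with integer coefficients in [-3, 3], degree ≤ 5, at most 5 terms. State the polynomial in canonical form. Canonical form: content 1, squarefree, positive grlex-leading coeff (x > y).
2*x^2*y^2 - 3*x - 3*y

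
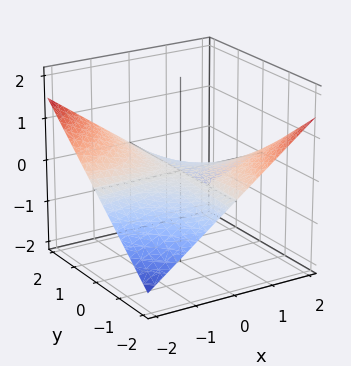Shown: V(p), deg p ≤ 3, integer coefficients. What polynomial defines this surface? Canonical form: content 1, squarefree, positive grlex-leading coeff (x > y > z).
(a) deg p = 2.
(b) From the axis intercepts and sections: every point of the y-axis in the box is on the surface; one z-axis crossing is at z = 0; every point of the x-axis in the box is on the surface.
(c) These observations pin down the coefficients.

x*y + 3*z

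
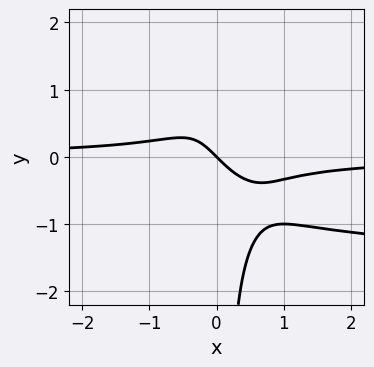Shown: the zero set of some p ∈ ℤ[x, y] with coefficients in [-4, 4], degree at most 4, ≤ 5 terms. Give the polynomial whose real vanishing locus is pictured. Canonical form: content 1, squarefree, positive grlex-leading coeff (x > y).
First, deg p = 4.
Then, from the axis intercepts and sections: it meets the x-axis at x = 0 (among the integer gridlines); one y-axis crossing is at y = 0.
Finally, the integer polynomial consistent with all of this is the stated p.

2*x^2*y^2 + 3*x^2*y + x*y^2 + x + y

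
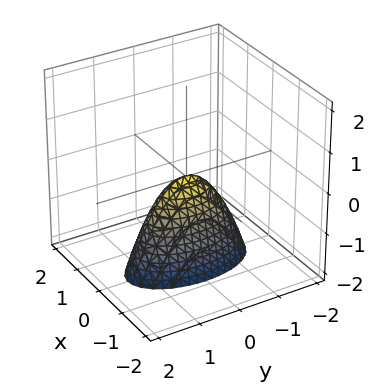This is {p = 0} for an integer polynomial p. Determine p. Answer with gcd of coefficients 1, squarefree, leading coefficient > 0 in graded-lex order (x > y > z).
(a) Degree: a paraboloid; a quadric, so deg p = 2.
(b) Symmetries: the x ↦ −x reflection is a symmetry, so x appears only in even powers; the y ↦ −y reflection is a symmetry, so y appears only in even powers.
(c) Observable constraints: it crosses the z-axis at the gridline z = 0; it meets the y-axis at y = 0 (among the integer gridlines).
(d) Putting this together gives p.

3*x^2 + y^2 + z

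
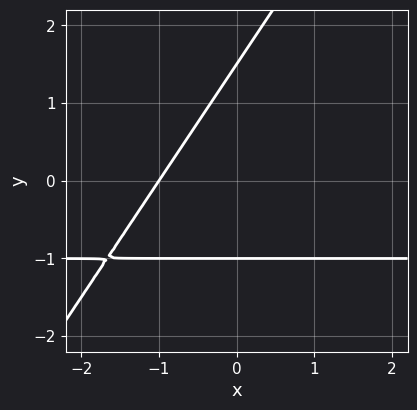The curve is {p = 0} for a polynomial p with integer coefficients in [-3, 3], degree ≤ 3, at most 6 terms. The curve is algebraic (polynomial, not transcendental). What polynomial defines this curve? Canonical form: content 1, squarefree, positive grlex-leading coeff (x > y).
3*x*y - 2*y^2 + 3*x + y + 3

1. deg p = 2.
2. Observable constraints: it meets the x-axis at x = -1 (among the integer gridlines); one y-axis crossing is at y = -1.
3. These observations pin down the coefficients.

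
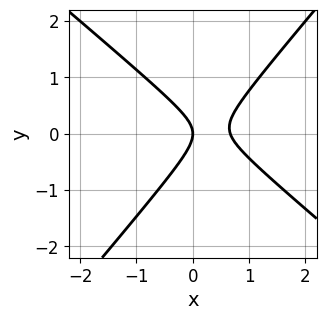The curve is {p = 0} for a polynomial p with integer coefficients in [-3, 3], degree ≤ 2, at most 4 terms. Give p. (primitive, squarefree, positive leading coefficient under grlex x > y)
(a) The degree is 2 — the shape is more complex than any degree-1 curve.
(b) Observable constraints: it meets the y-axis at y = 0 (among the integer gridlines); one x-axis crossing is at x = 0.
(c) Fitting integer coefficients to these (and the overall shape) gives p.

3*x^2 + x*y - 3*y^2 - 2*x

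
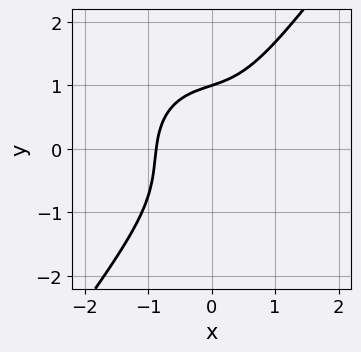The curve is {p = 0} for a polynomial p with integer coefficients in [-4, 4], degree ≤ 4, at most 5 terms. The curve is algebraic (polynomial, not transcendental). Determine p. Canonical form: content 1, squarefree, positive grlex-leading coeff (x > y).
(a) deg p = 3. A generic line meets the curve in up to 3 points.
(b) From the visible intercepts: it crosses the y-axis at the gridline y = 1.
(c) Fitting integer coefficients to these (and the overall shape) gives p.

3*x^3 + x*y^2 - 2*y^3 + x*y + 2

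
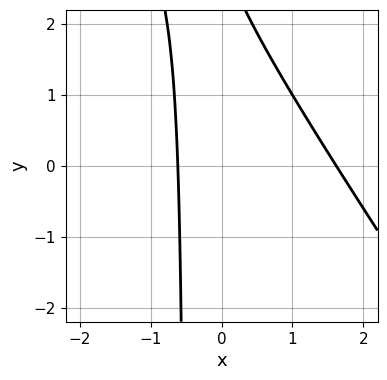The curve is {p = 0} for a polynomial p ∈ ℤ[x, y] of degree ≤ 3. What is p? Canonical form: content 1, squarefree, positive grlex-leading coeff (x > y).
(a) deg p = 2.
(b) Observable constraints: no y-intercept at any integer in the box.
(c) Assembling these constraints gives the stated polynomial.

3*x^2 + 2*x*y - 3*x + y - 3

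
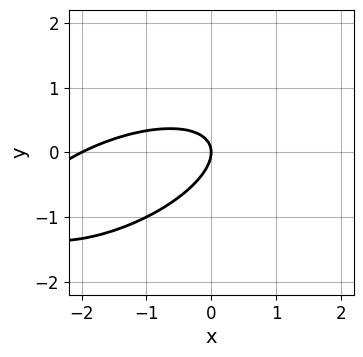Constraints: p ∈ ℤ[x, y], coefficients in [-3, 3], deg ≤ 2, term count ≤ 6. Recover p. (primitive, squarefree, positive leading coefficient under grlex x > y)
x^2 - 2*x*y + 3*y^2 + 2*x

The degree is 2 — the shape is more complex than any degree-1 curve.
Reading off the gridlines: one y-axis crossing is at y = 0; the x-axis gridline crossings are at x ∈ {-2, 0}.
These observations pin down the coefficients.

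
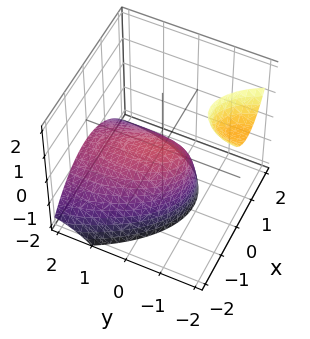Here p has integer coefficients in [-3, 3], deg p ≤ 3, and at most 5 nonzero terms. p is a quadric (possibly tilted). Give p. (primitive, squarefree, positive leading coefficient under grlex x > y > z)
3*x^2 + x*y + y^2 + 3*y*z + 3*z

I count 2 distinct pieces. They look like related sheets of one shape, so recover p as a whole.
The degree is 2 — the shape is more complex than any degree-1 surface.
From the visible intercepts: it meets the y-axis at y = 0 (among the integer gridlines); it crosses the z-axis at the gridline z = 0; one x-axis crossing is at x = 0.
Together with the visible shape, these determine p as stated.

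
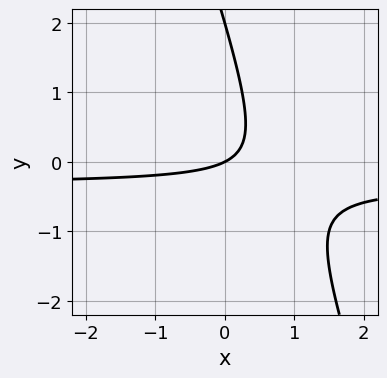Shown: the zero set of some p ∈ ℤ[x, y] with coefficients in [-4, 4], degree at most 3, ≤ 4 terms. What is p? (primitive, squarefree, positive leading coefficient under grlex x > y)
First, degree: no degree-1 curve has this shape, so deg p = 2.
Then, from the visible intercepts: one x-axis crossing is at x = 0; among the integer gridlines, it crosses the y-axis at y ∈ {0, 2}.
Finally, putting this together gives p.

3*x*y + y^2 + x - 2*y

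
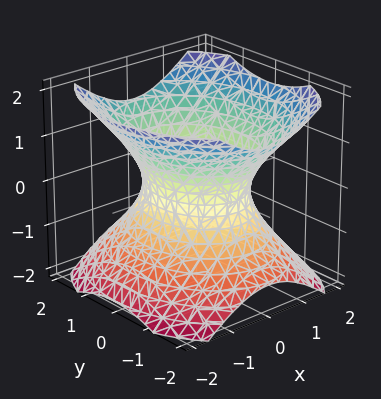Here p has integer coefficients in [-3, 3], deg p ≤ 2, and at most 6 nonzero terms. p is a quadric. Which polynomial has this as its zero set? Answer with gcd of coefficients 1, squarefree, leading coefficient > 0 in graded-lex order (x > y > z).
3*x^2 + 2*y^2 - 3*z^2 - 3

(a) The degree is 2 — one connected sheet with a waist; a quadric.
(b) Symmetries: mirror symmetry x ↦ −x ⇒ only even powers of x; mirror symmetry y ↦ −y ⇒ only even powers of y; mirror symmetry z ↦ −z ⇒ only even powers of z.
(c) Reading off the gridlines: among the integer gridlines, it crosses the x-axis at x ∈ {-1, 1}; it misses every integer gridline on the z-axis.
(d) Matching integer coefficients to the picture gives p.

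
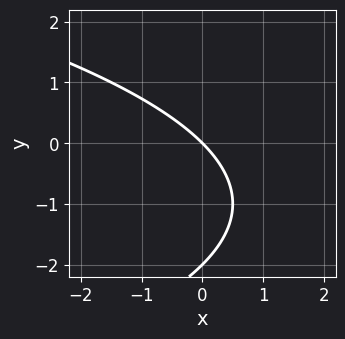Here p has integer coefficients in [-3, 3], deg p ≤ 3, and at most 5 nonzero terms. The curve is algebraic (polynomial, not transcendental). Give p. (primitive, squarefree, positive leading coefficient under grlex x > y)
The degree is 2 — the shape is more complex than any degree-1 curve.
Checking where it meets the axes: the y-axis gridline crossings are at y ∈ {-2, 0}; it meets the x-axis at x = 0 (among the integer gridlines).
The integer polynomial consistent with all of this is the stated p.

y^2 + 2*x + 2*y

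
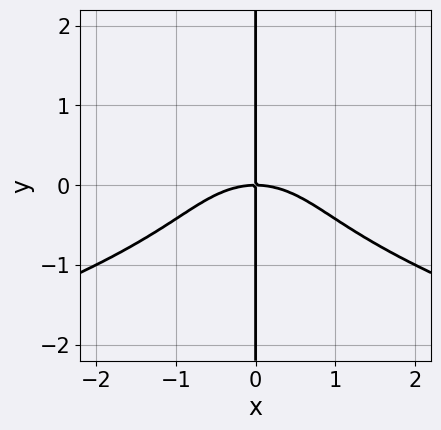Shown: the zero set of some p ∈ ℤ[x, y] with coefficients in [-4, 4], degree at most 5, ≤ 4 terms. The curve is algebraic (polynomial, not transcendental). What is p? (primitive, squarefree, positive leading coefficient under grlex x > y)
The degree is 4 — a generic line meets the curve in up to 4 points.
Reading off the gridlines: every point of the y-axis in the box is on the curve; it crosses the x-axis at the gridline x = 0.
Matching integer coefficients to the picture gives p.

2*x*y^3 + x^3 + 2*x*y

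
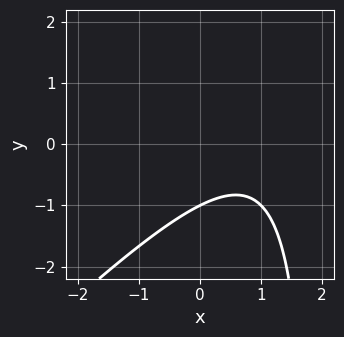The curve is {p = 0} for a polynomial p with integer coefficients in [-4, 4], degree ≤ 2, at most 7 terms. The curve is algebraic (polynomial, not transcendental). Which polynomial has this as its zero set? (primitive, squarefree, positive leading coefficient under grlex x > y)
1. The degree is 2 — no degree-1 curve has this shape.
2. Against the integer gridlines: one y-axis crossing is at y = -1; no x-intercept at any integer in the box.
3. Matching integer coefficients to the picture gives p.

x^2 - x*y - 2*x + 2*y + 2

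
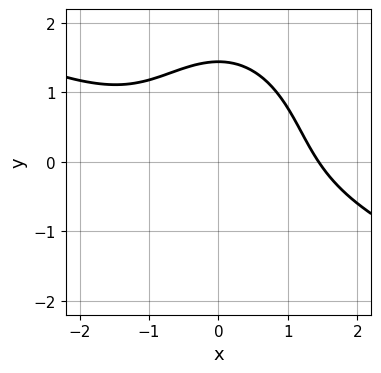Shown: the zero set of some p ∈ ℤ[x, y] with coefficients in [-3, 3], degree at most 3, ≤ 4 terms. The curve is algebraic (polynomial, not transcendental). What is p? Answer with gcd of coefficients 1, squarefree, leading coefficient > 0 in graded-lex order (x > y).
x^3 + 2*x^2*y + y^3 - 3

1. Degree: no degree-2 curve has this shape, so deg p = 3.
2. Solving for integer coefficients yields p as stated.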